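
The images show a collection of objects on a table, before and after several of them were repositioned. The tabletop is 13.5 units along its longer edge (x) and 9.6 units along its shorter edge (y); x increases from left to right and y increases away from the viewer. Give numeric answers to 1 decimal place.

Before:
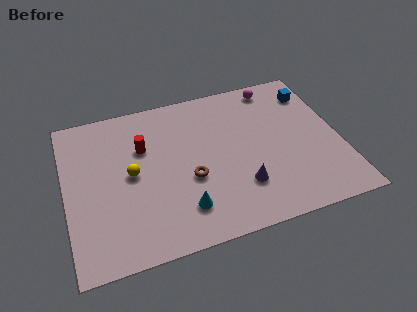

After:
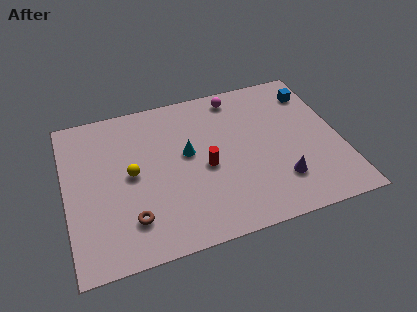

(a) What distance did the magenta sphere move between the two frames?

2.0

The magenta sphere was near (10.7, 8.5) before and (8.7, 8.4) after, so it travelled √(2.0² + 0.1²) ≈ 2.0 units.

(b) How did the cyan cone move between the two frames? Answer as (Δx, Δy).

(0.5, 3.3)

From the two frames, the cyan cone sits at roughly (5.5, 2.1) before and (6.0, 5.4) after.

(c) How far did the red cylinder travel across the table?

3.6

The red cylinder was near (3.9, 6.4) before and (6.8, 4.3) after, so it travelled √(2.9² + 2.1²) ≈ 3.6 units.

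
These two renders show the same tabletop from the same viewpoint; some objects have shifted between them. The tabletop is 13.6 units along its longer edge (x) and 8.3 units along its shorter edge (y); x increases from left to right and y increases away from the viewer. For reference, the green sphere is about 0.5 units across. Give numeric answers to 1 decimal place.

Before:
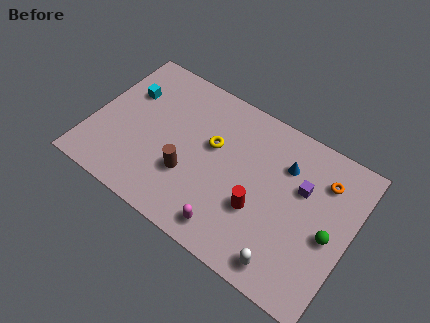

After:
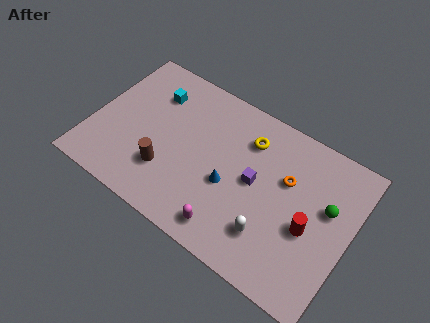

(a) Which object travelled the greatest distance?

the blue cone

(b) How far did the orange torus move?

2.1

The orange torus was near (11.9, 6.3) before and (10.1, 5.3) after, so it travelled √(1.8² + 1.0²) ≈ 2.1 units.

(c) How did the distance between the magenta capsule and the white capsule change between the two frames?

-0.8

The distance was about 3.0 in the first image and 2.2 in the second, so they moved 0.8 units closer together.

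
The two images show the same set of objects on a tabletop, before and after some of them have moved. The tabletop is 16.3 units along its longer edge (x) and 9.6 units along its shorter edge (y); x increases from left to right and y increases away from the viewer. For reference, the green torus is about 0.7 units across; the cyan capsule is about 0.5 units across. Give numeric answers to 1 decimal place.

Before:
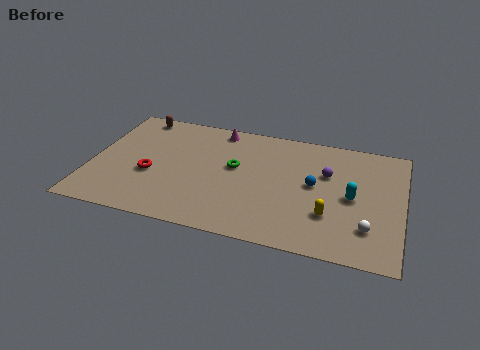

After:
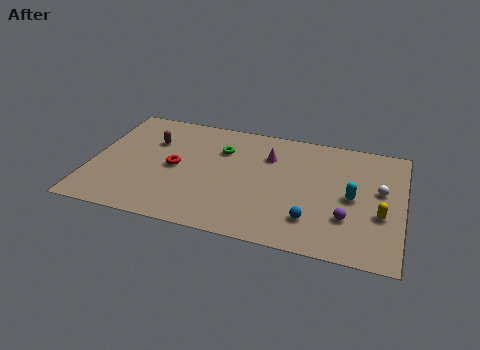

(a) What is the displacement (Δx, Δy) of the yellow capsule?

(2.6, 0.7)

The yellow capsule was at about (12.6, 2.9) and moved to about (15.2, 3.6).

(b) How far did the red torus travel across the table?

1.5

From (3.2, 3.8) to (4.4, 4.7), the red torus covered √(1.2² + 0.9²) ≈ 1.5 units.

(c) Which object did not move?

the cyan capsule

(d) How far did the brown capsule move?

2.2

The brown capsule moved from about (2.0, 8.6) to (3.0, 6.6), a distance of √(1.0² + 2.0²) ≈ 2.2.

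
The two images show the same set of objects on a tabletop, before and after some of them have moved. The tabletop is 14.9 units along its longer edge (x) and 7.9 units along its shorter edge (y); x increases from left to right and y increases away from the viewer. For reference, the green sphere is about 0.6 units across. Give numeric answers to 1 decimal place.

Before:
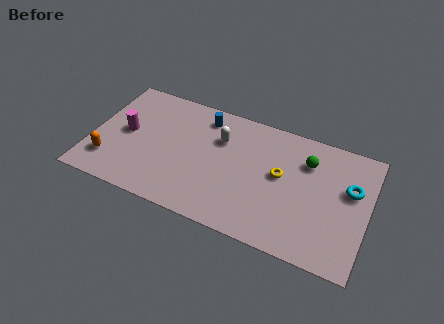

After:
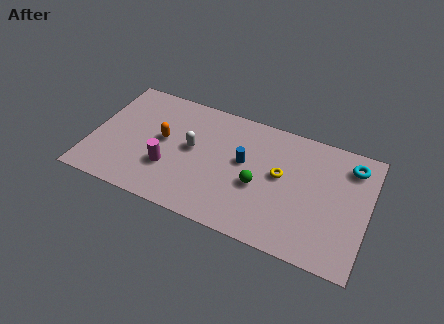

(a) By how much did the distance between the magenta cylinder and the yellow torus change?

-2.2

They were about 8.4 units apart before and 6.2 after — 2.2 units closer together.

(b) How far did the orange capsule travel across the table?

3.6

The orange capsule was near (1.1, 1.9) before and (3.8, 4.3) after, so it travelled √(2.7² + 2.4²) ≈ 3.6 units.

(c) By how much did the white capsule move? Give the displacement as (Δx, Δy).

(-1.4, -1.2)

The white capsule started near (6.8, 5.5) and ended near (5.4, 4.3).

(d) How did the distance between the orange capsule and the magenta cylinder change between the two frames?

-0.5

They were about 2.3 units apart before and 1.8 after — 0.5 units closer together.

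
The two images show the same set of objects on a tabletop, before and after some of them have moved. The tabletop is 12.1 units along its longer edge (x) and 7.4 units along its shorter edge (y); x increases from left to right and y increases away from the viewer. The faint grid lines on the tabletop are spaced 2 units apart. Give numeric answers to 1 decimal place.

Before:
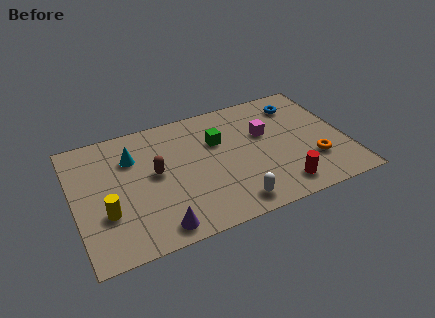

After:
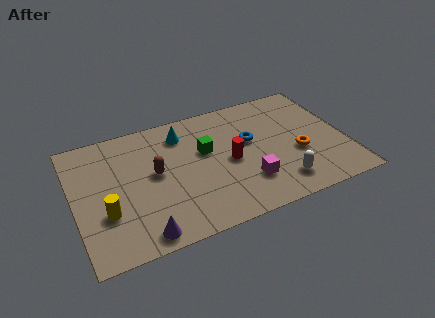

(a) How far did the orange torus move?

0.9

The orange torus was near (10.5, 2.2) before and (9.9, 2.9) after, so it travelled √(0.6² + 0.7²) ≈ 0.9 units.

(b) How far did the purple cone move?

0.7

The purple cone moved from about (3.4, 0.9) to (2.7, 0.8), a distance of √(0.7² + 0.1²) ≈ 0.7.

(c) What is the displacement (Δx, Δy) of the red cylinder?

(-2.0, 2.3)

The red cylinder started near (8.9, 1.2) and ended near (6.9, 3.5).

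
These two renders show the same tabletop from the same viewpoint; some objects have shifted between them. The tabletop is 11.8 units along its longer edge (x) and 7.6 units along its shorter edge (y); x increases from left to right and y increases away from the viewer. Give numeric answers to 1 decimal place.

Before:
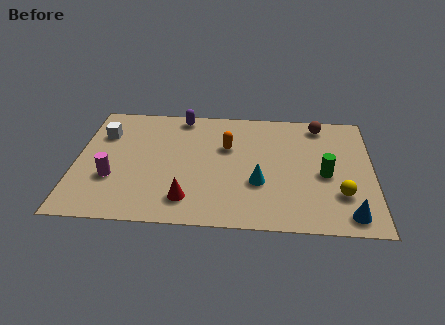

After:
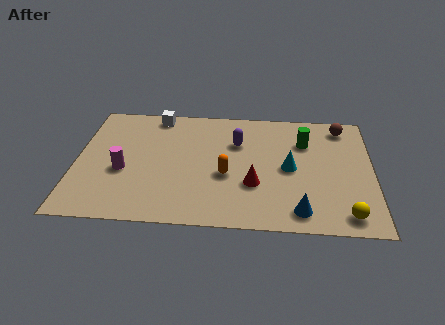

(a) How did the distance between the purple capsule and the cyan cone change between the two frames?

-2.6

Before: roughly 5.2 units apart; after: 2.6. That's 2.6 units closer together.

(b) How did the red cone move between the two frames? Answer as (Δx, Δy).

(2.6, 1.1)

The red cone was at about (4.5, 1.5) and moved to about (7.1, 2.6).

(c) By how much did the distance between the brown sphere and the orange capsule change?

+1.6

Before: roughly 4.1 units apart; after: 5.7. That's 1.6 units further apart.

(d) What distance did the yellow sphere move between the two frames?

1.2

The yellow sphere moved from about (10.5, 2.2) to (10.7, 1.0), a distance of √(0.2² + 1.2²) ≈ 1.2.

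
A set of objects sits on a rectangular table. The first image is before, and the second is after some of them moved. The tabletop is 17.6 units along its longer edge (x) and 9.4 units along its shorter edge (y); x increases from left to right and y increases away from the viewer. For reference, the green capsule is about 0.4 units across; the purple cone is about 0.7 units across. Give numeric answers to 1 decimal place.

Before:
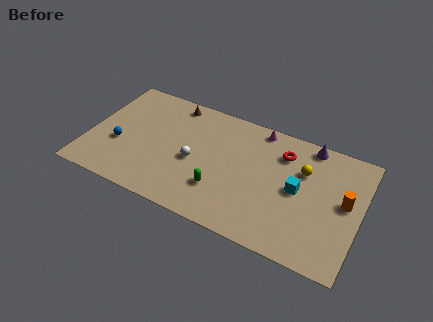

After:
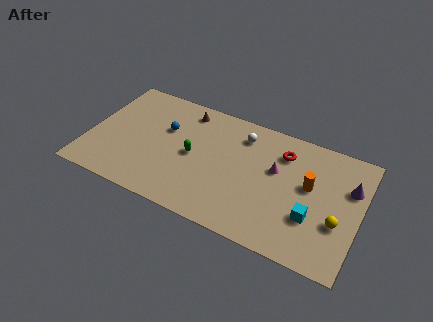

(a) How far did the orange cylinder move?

2.3

The orange cylinder was near (16.6, 5.1) before and (14.3, 5.4) after, so it travelled √(2.3² + 0.3²) ≈ 2.3 units.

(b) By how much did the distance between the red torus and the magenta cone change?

-0.6

They were about 2.1 units apart before and 1.5 after — 0.6 units closer together.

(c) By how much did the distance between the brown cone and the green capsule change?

-3.3

Before: roughly 6.8 units apart; after: 3.5. That's 3.3 units closer together.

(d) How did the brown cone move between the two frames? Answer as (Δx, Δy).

(0.9, -0.3)

The brown cone started near (5.0, 8.3) and ended near (5.9, 8.0).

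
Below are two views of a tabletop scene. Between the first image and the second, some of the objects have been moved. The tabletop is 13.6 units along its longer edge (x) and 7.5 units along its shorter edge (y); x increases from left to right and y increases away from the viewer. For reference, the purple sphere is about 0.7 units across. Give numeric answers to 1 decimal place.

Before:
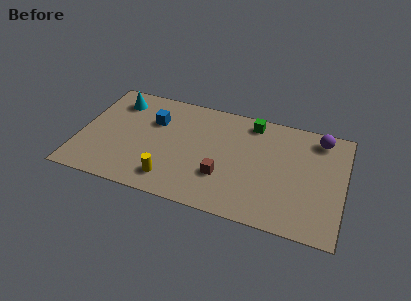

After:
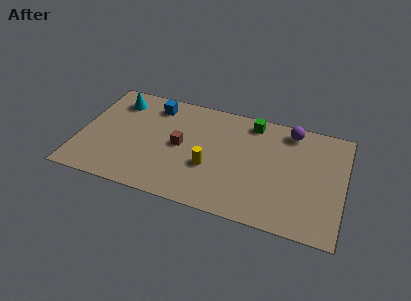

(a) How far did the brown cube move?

2.7

The brown cube was near (7.5, 2.4) before and (5.2, 3.8) after, so it travelled √(2.3² + 1.4²) ≈ 2.7 units.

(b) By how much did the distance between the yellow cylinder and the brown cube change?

-0.9

Before: roughly 2.8 units apart; after: 1.9. That's 0.9 units closer together.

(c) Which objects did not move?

the green cube and the cyan cone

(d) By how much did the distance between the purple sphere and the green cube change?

-1.5

The distance was about 3.5 in the first image and 2.0 in the second, so they moved 1.5 units closer together.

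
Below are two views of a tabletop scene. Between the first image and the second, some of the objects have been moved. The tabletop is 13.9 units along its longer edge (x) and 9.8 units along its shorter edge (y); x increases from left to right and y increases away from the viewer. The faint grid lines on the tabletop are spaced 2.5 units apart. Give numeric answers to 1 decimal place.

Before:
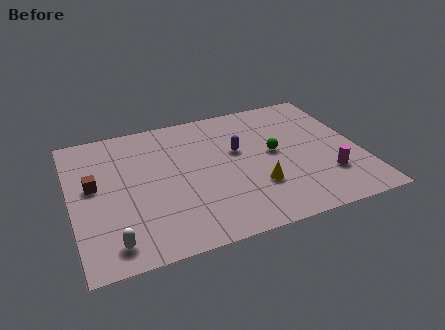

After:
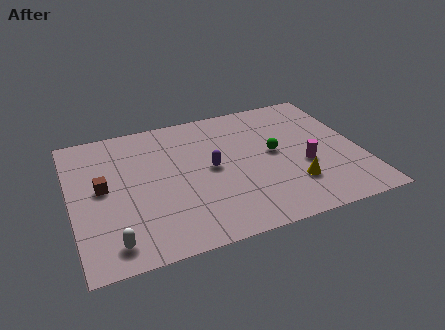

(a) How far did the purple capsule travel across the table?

1.7

From (8.1, 5.9) to (6.7, 5.0), the purple capsule covered √(1.4² + 0.9²) ≈ 1.7 units.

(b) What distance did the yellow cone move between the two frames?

1.7

The yellow cone moved from about (8.7, 3.0) to (10.4, 2.6), a distance of √(1.7² + 0.4²) ≈ 1.7.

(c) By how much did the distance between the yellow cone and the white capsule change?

+1.6

The distance was about 7.2 in the first image and 8.8 in the second, so they moved 1.6 units further apart.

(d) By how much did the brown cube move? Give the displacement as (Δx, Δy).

(0.4, -0.3)

The brown cube started near (1.1, 5.5) and ended near (1.5, 5.2).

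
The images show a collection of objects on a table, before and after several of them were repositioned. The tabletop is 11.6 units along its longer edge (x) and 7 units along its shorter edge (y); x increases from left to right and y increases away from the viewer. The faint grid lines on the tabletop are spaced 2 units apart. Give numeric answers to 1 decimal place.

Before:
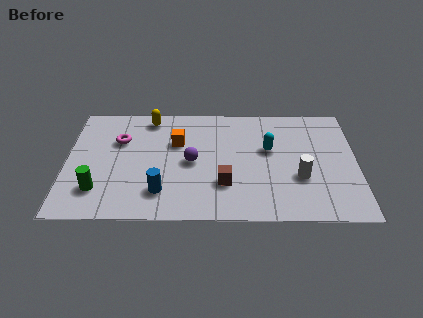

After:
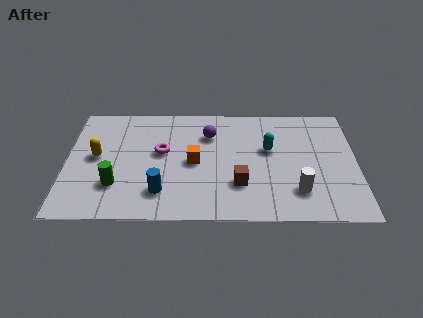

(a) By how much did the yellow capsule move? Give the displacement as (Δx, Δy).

(-2.1, -2.4)

The yellow capsule started near (3.3, 6.1) and ended near (1.2, 3.7).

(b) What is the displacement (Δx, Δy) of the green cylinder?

(0.7, 0.3)

From the two frames, the green cylinder sits at roughly (1.3, 1.7) before and (2.0, 2.0) after.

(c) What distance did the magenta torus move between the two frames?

1.8

From (2.1, 4.7) to (3.8, 4.0), the magenta torus covered √(1.7² + 0.7²) ≈ 1.8 units.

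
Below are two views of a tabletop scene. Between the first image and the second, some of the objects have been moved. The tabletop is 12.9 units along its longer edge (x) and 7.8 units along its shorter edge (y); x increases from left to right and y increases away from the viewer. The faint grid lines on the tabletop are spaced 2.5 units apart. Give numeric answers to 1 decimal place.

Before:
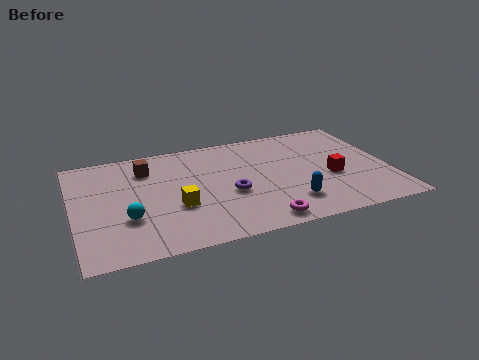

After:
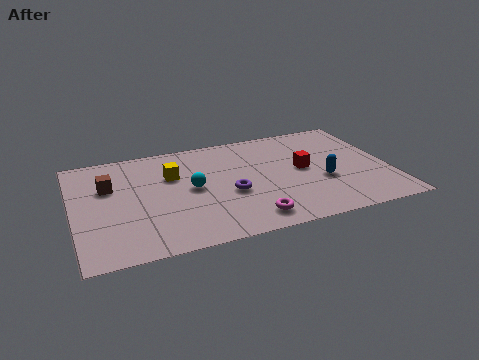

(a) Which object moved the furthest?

the cyan sphere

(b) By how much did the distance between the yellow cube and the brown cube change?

-0.7

Before: roughly 3.3 units apart; after: 2.6. That's 0.7 units closer together.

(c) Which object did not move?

the purple torus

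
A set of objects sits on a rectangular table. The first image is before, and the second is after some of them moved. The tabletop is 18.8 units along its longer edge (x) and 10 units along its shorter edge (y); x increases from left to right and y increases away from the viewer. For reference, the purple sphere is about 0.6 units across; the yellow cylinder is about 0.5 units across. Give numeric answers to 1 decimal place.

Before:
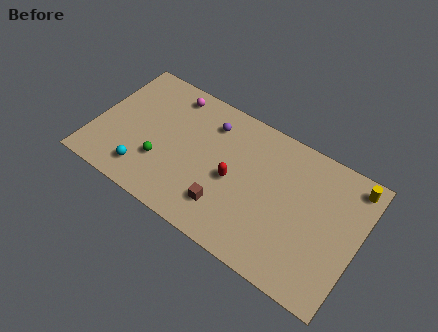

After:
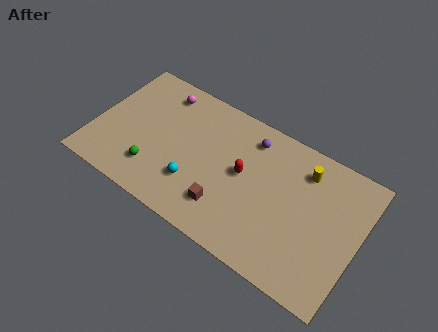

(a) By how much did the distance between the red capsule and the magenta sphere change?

+0.6

Before: roughly 6.6 units apart; after: 7.2. That's 0.6 units further apart.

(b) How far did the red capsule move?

1.0

From (10.0, 4.6) to (10.6, 5.4), the red capsule covered √(0.6² + 0.8²) ≈ 1.0 units.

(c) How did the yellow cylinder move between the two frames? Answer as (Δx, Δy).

(-3.3, -0.8)

The yellow cylinder was at about (17.9, 8.7) and moved to about (14.6, 7.9).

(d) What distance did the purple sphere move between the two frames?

2.9

The purple sphere was near (7.8, 7.8) before and (10.7, 8.2) after, so it travelled √(2.9² + 0.4²) ≈ 2.9 units.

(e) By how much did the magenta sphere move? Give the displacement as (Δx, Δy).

(-0.7, -0.2)

The magenta sphere was at about (4.8, 8.6) and moved to about (4.1, 8.4).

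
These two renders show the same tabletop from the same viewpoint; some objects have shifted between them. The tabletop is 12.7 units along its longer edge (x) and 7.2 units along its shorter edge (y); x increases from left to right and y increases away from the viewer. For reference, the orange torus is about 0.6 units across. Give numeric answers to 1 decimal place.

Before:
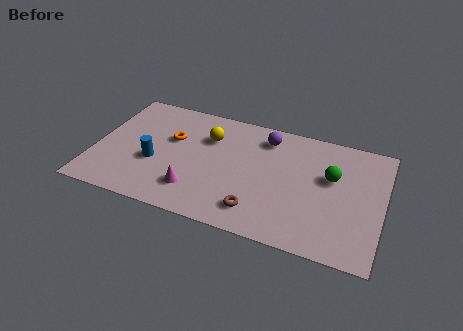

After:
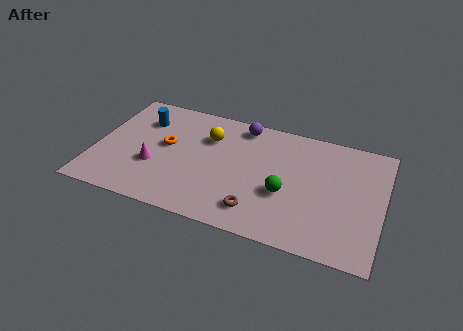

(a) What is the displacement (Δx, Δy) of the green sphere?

(-1.9, -1.6)

The green sphere started near (10.4, 4.4) and ended near (8.5, 2.8).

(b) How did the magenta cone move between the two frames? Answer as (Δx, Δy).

(-1.9, 0.9)

From the two frames, the magenta cone sits at roughly (4.6, 1.7) before and (2.7, 2.6) after.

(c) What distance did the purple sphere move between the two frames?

1.2

The purple sphere moved from about (7.4, 5.9) to (6.3, 6.3), a distance of √(1.1² + 0.4²) ≈ 1.2.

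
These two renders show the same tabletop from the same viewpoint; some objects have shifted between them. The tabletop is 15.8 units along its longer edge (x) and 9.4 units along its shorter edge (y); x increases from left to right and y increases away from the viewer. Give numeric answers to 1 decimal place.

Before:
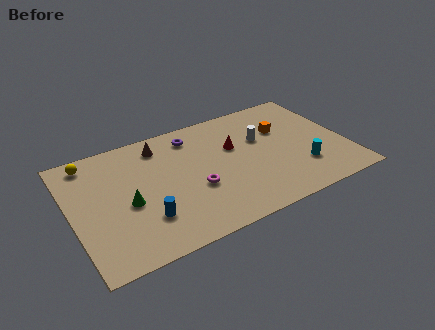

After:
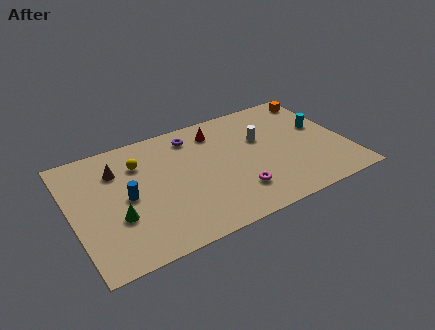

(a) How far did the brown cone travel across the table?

2.8

From (5.4, 7.8) to (2.8, 6.9), the brown cone covered √(2.6² + 0.9²) ≈ 2.8 units.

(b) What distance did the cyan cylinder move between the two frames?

3.3

From (13.0, 2.6) to (14.6, 5.5), the cyan cylinder covered √(1.6² + 2.9²) ≈ 3.3 units.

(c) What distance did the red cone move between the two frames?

1.9

From (9.5, 5.9) to (8.7, 7.6), the red cone covered √(0.8² + 1.7²) ≈ 1.9 units.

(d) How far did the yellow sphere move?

3.0

From (1.4, 8.2) to (4.1, 6.9), the yellow sphere covered √(2.7² + 1.3²) ≈ 3.0 units.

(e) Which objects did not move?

the white cylinder and the purple torus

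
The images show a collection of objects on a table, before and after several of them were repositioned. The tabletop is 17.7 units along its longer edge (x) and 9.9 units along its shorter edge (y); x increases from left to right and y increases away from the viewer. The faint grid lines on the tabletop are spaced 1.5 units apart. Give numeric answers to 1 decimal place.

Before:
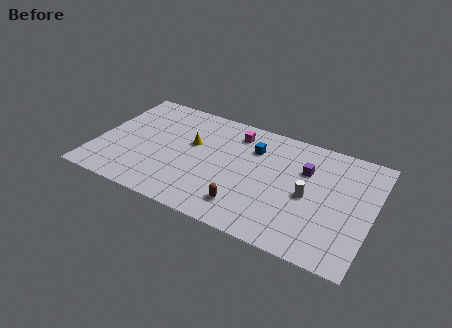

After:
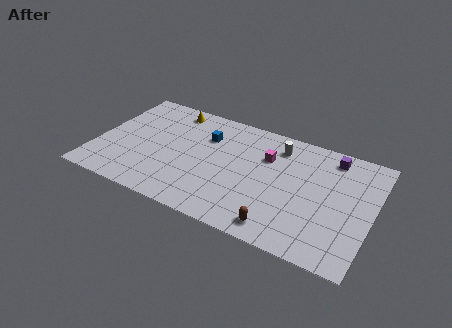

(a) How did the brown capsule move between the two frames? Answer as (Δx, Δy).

(2.3, -0.7)

The brown capsule started near (10.0, 2.0) and ended near (12.3, 1.3).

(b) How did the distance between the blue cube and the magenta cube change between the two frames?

+2.4

They were about 1.6 units apart before and 4.0 after — 2.4 units further apart.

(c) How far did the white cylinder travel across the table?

4.1

The white cylinder moved from about (13.7, 4.6) to (11.4, 8.0), a distance of √(2.3² + 3.4²) ≈ 4.1.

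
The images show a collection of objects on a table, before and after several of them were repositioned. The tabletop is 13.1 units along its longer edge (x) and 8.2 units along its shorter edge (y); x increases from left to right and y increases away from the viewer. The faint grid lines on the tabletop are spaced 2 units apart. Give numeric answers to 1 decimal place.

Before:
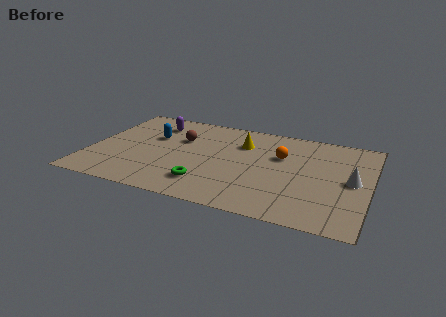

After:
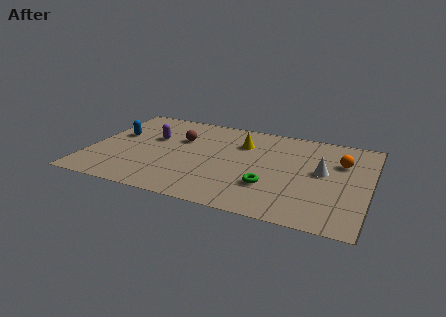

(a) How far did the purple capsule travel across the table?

1.4

The purple capsule moved from about (2.7, 6.5) to (2.8, 5.1), a distance of √(0.1² + 1.4²) ≈ 1.4.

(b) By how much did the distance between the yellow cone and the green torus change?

-0.5

They were about 4.3 units apart before and 3.8 after — 0.5 units closer together.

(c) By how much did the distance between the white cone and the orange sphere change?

-2.2

Before: roughly 3.6 units apart; after: 1.4. That's 2.2 units closer together.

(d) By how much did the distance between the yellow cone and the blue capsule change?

+1.7

Before: roughly 4.3 units apart; after: 6.0. That's 1.7 units further apart.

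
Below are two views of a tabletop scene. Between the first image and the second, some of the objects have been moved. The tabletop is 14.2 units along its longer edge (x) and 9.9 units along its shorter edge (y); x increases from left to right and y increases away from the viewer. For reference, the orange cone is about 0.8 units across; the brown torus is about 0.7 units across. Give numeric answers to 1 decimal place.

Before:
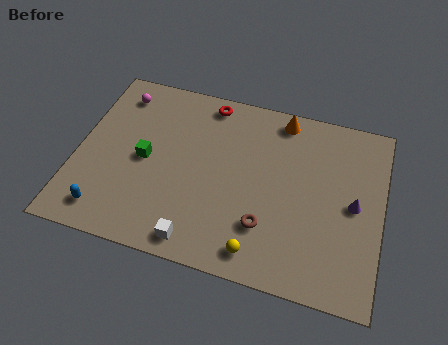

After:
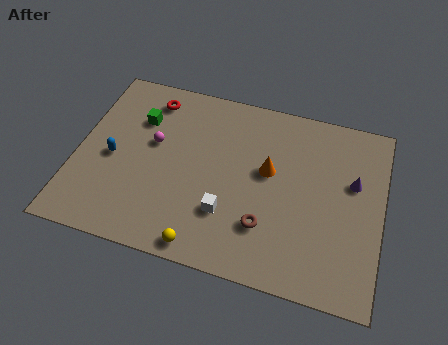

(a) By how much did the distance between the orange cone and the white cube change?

-5.1

Before: roughly 8.4 units apart; after: 3.3. That's 5.1 units closer together.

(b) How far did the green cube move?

2.3

The green cube moved from about (3.2, 4.8) to (2.7, 7.0), a distance of √(0.5² + 2.2²) ≈ 2.3.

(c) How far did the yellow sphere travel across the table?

2.5

From (8.8, 1.3) to (6.3, 0.9), the yellow sphere covered √(2.5² + 0.4²) ≈ 2.5 units.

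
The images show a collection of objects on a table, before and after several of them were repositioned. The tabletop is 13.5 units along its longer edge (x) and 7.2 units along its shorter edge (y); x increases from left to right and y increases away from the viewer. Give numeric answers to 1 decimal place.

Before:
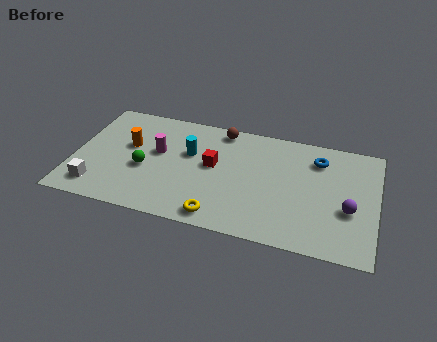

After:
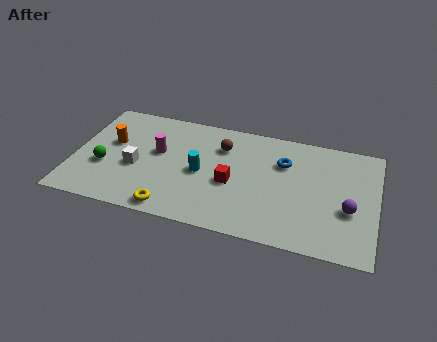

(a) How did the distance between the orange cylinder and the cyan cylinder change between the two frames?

+1.5

They were about 2.7 units apart before and 4.2 after — 1.5 units further apart.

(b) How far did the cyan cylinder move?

1.3

The cyan cylinder moved from about (5.1, 4.5) to (5.7, 3.4), a distance of √(0.6² + 1.1²) ≈ 1.3.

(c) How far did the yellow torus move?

2.1

From (6.7, 0.9) to (4.6, 0.8), the yellow torus covered √(2.1² + 0.1²) ≈ 2.1 units.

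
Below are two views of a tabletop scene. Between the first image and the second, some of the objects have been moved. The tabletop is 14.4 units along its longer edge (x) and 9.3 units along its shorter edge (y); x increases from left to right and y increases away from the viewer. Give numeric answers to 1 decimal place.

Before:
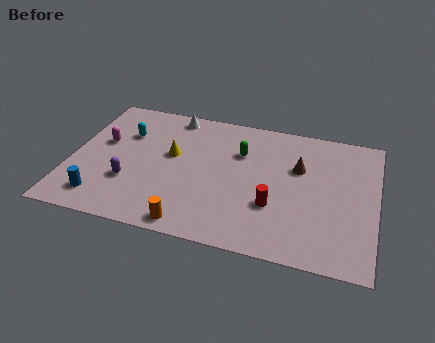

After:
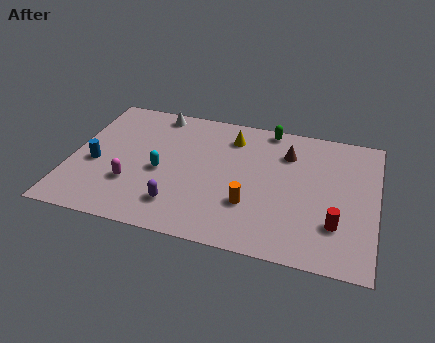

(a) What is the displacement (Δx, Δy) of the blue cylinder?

(-0.5, 2.3)

The blue cylinder started near (1.7, 1.6) and ended near (1.2, 3.9).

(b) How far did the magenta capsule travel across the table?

3.1

From (1.4, 5.5) to (3.0, 2.9), the magenta capsule covered √(1.6² + 2.6²) ≈ 3.1 units.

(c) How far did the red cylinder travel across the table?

2.9

From (9.7, 3.1) to (12.6, 2.6), the red cylinder covered √(2.9² + 0.5²) ≈ 2.9 units.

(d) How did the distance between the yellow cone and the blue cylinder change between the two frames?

+2.3

They were about 4.8 units apart before and 7.1 after — 2.3 units further apart.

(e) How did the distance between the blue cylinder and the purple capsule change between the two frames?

+2.7

The distance was about 1.8 in the first image and 4.5 in the second, so they moved 2.7 units further apart.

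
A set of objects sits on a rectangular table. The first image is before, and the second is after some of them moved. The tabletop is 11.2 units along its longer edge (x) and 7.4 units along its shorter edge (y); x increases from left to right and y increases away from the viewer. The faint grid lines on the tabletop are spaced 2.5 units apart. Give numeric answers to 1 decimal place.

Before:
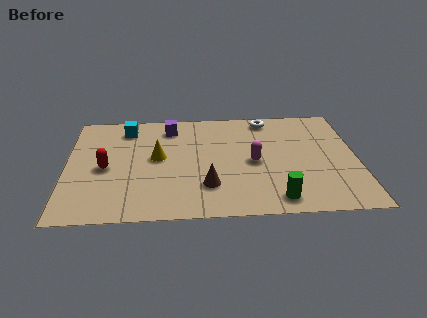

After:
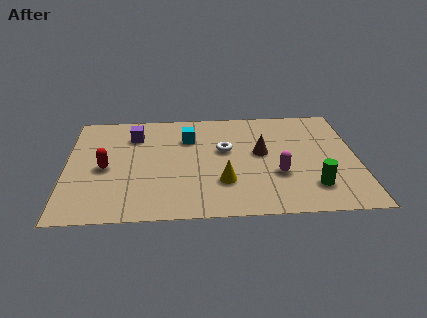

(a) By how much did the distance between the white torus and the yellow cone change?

-2.8

The distance was about 5.0 in the first image and 2.2 in the second, so they moved 2.8 units closer together.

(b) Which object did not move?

the red capsule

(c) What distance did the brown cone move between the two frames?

3.0

The brown cone was near (5.4, 2.0) before and (7.5, 4.1) after, so it travelled √(2.1² + 2.1²) ≈ 3.0 units.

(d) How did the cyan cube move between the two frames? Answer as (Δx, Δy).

(2.4, -0.8)

From the two frames, the cyan cube sits at roughly (2.3, 6.1) before and (4.7, 5.3) after.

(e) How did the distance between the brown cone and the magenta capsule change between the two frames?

-0.7

They were about 2.3 units apart before and 1.6 after — 0.7 units closer together.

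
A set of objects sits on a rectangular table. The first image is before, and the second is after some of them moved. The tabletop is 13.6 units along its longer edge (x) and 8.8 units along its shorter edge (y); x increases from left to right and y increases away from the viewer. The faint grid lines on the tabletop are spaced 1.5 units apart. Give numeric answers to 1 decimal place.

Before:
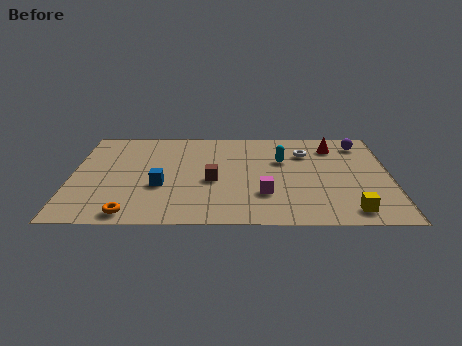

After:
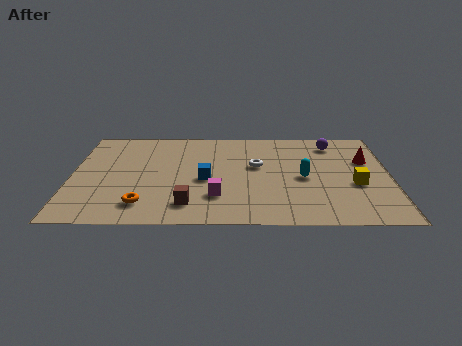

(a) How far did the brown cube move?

2.3

The brown cube was near (6.0, 3.8) before and (5.0, 1.7) after, so it travelled √(1.0² + 2.1²) ≈ 2.3 units.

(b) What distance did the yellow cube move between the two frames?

2.3

The yellow cube was near (11.8, 1.2) before and (12.1, 3.5) after, so it travelled √(0.3² + 2.3²) ≈ 2.3 units.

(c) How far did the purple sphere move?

1.2

The purple sphere was near (12.4, 7.3) before and (11.2, 7.3) after, so it travelled √(1.2² + 0.0²) ≈ 1.2 units.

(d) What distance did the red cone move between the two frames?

1.9

The red cone moved from about (11.2, 7.0) to (12.6, 5.7), a distance of √(1.4² + 1.3²) ≈ 1.9.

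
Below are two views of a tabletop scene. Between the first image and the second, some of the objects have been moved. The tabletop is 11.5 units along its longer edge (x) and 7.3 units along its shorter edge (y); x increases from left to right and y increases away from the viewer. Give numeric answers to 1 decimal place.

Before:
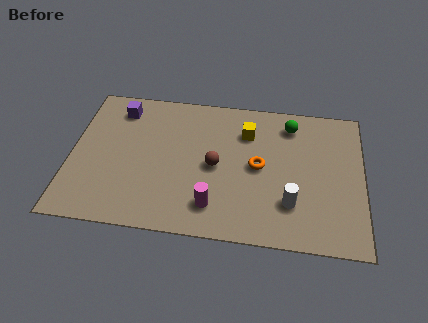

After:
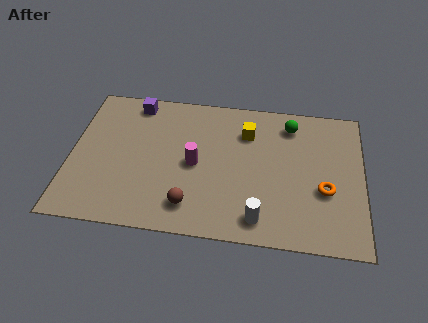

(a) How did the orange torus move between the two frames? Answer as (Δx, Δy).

(2.6, -0.9)

The orange torus started near (7.4, 3.7) and ended near (10.0, 2.8).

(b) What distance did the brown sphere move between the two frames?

2.3

The brown sphere moved from about (5.7, 3.5) to (4.8, 1.4), a distance of √(0.9² + 2.1²) ≈ 2.3.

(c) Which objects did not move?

the green sphere and the yellow cube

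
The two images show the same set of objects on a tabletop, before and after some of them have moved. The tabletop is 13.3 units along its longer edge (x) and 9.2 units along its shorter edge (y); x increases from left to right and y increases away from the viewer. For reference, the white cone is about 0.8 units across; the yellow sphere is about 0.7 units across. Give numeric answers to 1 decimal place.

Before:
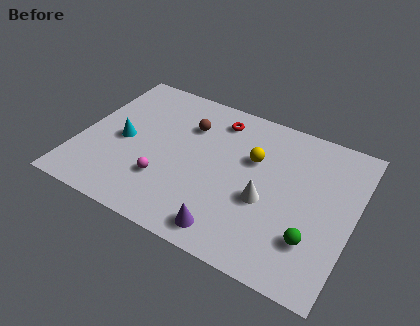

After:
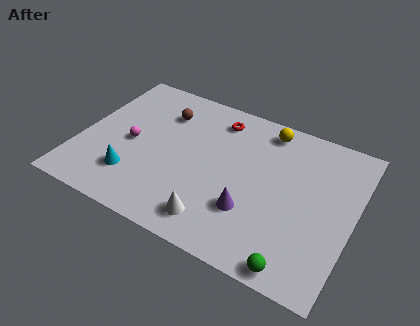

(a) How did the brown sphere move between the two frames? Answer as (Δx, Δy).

(-1.3, 0.3)

The brown sphere was at about (5.0, 6.6) and moved to about (3.7, 6.9).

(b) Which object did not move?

the red torus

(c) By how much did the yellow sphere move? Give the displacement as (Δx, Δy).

(0.4, 2.1)

The yellow sphere started near (8.3, 5.9) and ended near (8.7, 8.0).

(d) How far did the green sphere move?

1.8

The green sphere was near (11.6, 2.5) before and (11.1, 0.8) after, so it travelled √(0.5² + 1.7²) ≈ 1.8 units.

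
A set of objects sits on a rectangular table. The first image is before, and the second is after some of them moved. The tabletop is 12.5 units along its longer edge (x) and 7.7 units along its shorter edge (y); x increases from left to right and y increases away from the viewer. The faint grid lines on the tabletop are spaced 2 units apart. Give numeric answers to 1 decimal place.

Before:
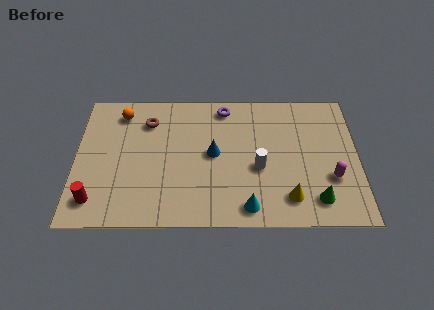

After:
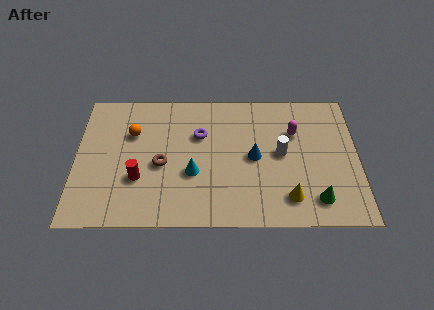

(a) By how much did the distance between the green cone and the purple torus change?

-0.3

The distance was about 6.6 in the first image and 6.3 in the second, so they moved 0.3 units closer together.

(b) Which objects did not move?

the green cone and the yellow cone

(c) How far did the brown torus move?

2.6

From (3.2, 5.9) to (3.8, 3.4), the brown torus covered √(0.6² + 2.5²) ≈ 2.6 units.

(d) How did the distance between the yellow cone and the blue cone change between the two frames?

-1.4

They were about 4.1 units apart before and 2.7 after — 1.4 units closer together.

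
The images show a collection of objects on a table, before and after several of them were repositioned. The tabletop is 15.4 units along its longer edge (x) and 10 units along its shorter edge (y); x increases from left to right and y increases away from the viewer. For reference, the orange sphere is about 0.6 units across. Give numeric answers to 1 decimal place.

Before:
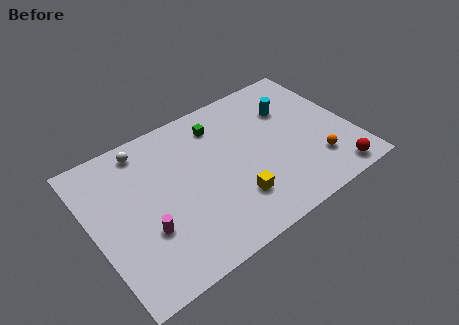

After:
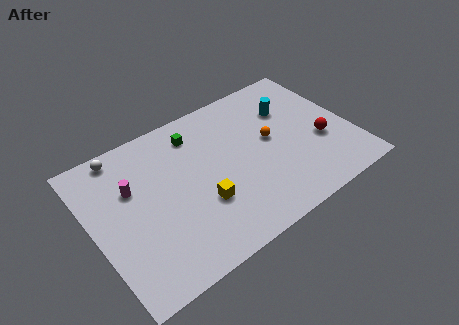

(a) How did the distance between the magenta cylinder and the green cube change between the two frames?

-2.5

The distance was about 6.9 in the first image and 4.4 in the second, so they moved 2.5 units closer together.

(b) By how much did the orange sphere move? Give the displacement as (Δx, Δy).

(-2.2, 2.9)

From the two frames, the orange sphere sits at roughly (12.9, 2.5) before and (10.7, 5.4) after.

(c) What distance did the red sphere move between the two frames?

2.7

From (13.7, 1.1) to (13.5, 3.8), the red sphere covered √(0.2² + 2.7²) ≈ 2.7 units.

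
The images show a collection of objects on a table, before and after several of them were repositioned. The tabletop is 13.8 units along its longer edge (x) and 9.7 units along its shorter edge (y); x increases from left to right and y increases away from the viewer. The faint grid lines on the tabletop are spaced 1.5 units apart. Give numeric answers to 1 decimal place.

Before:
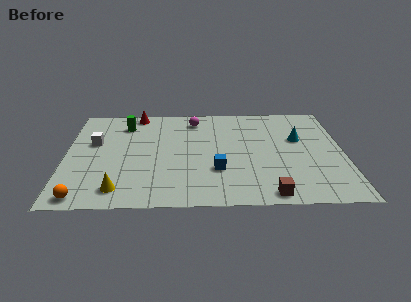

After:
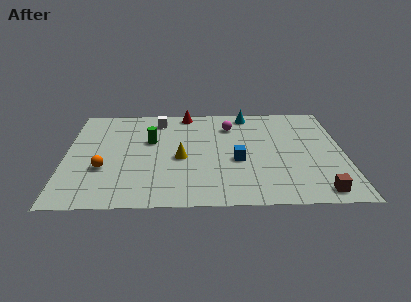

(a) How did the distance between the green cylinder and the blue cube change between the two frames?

-1.8

Before: roughly 6.5 units apart; after: 4.7. That's 1.8 units closer together.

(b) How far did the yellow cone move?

4.1

The yellow cone moved from about (2.7, 1.5) to (5.7, 4.3), a distance of √(3.0² + 2.8²) ≈ 4.1.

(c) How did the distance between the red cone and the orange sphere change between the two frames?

-1.5

The distance was about 8.3 in the first image and 6.8 in the second, so they moved 1.5 units closer together.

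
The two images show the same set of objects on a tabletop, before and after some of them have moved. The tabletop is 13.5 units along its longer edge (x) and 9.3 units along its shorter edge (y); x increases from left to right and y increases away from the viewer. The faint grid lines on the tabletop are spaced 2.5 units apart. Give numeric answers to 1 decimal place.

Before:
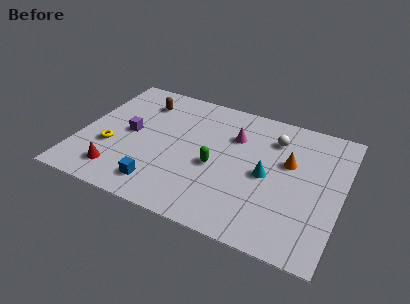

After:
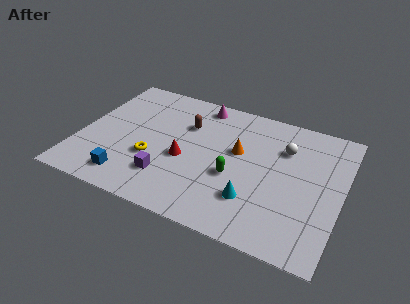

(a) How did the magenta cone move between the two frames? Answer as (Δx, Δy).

(-2.0, 1.7)

The magenta cone started near (7.8, 6.5) and ended near (5.8, 8.2).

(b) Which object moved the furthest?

the red cone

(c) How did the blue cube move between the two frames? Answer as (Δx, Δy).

(-1.6, -0.1)

The blue cube started near (4.5, 1.6) and ended near (2.9, 1.5).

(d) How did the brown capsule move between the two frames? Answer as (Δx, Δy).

(2.5, -0.9)

The brown capsule was at about (2.8, 7.3) and moved to about (5.3, 6.4).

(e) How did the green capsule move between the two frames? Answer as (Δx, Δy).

(1.0, -0.3)

The green capsule was at about (7.1, 4.0) and moved to about (8.1, 3.7).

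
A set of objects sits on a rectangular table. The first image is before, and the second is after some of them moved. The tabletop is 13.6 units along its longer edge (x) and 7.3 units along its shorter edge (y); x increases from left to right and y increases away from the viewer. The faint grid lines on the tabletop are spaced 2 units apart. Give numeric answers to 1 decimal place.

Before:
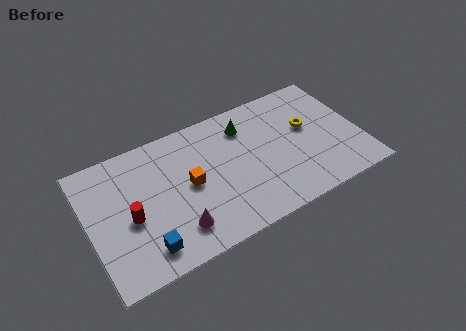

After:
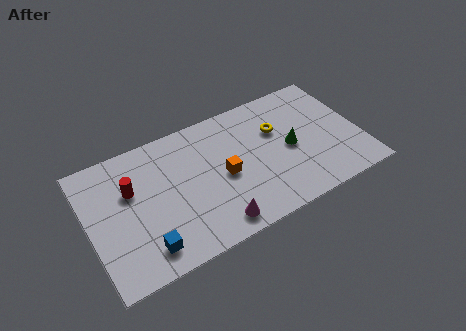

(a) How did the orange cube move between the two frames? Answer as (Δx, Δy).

(1.7, -0.3)

The orange cube was at about (5.0, 3.7) and moved to about (6.7, 3.4).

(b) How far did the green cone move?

3.0

The green cone was near (8.1, 5.7) before and (10.1, 3.5) after, so it travelled √(2.0² + 2.2²) ≈ 3.0 units.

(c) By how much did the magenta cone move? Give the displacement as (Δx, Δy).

(1.8, -0.6)

From the two frames, the magenta cone sits at roughly (4.1, 1.6) before and (5.9, 1.0) after.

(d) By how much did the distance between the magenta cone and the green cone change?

-0.8

They were about 5.7 units apart before and 4.9 after — 0.8 units closer together.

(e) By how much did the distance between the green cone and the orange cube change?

-0.3

Before: roughly 3.7 units apart; after: 3.4. That's 0.3 units closer together.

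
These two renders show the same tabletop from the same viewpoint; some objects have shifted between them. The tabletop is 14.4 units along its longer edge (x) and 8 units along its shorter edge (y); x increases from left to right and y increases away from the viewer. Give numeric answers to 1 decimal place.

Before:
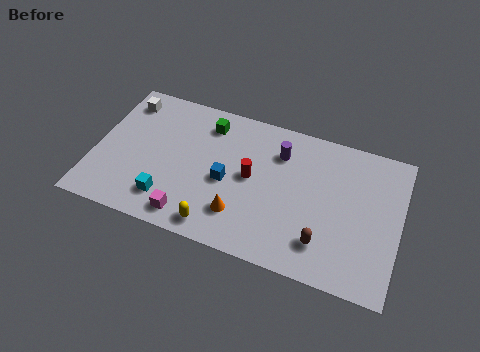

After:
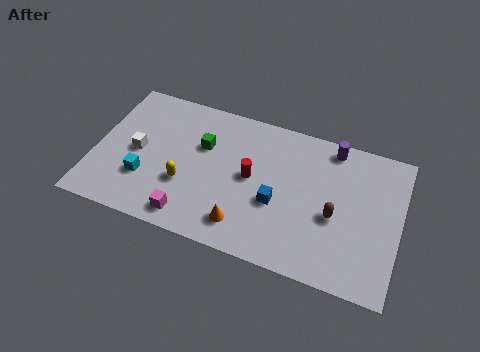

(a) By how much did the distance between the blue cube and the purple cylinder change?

+1.2

The distance was about 3.3 in the first image and 4.5 in the second, so they moved 1.2 units further apart.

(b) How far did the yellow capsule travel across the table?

2.5

From (6.1, 1.0) to (4.4, 2.8), the yellow capsule covered √(1.7² + 1.8²) ≈ 2.5 units.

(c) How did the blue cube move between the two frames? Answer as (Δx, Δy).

(2.4, -0.4)

From the two frames, the blue cube sits at roughly (6.3, 3.6) before and (8.7, 3.2) after.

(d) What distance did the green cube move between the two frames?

1.3

The green cube moved from about (5.1, 6.5) to (5.0, 5.2), a distance of √(0.1² + 1.3²) ≈ 1.3.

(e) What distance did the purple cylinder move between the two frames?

2.6

From (8.6, 6.0) to (11.0, 7.1), the purple cylinder covered √(2.4² + 1.1²) ≈ 2.6 units.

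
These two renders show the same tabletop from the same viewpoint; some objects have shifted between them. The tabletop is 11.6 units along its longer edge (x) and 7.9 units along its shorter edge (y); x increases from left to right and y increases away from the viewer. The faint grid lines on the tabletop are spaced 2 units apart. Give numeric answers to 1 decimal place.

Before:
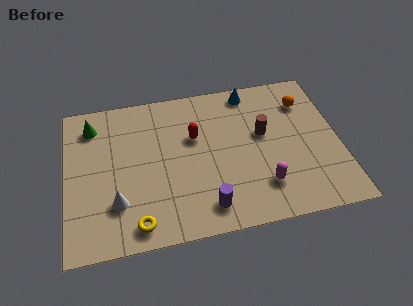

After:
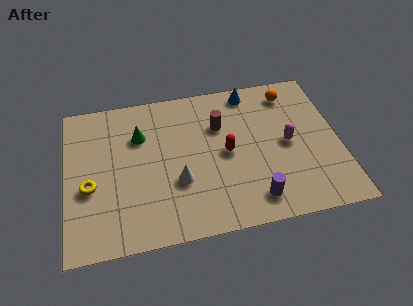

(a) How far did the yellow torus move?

2.9

From (2.9, 1.0) to (1.0, 3.2), the yellow torus covered √(1.9² + 2.2²) ≈ 2.9 units.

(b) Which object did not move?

the blue cone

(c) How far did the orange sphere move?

0.8

The orange sphere was near (10.3, 6.0) before and (9.7, 6.6) after, so it travelled √(0.6² + 0.6²) ≈ 0.8 units.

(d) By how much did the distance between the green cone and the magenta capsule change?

-1.9

They were about 8.3 units apart before and 6.4 after — 1.9 units closer together.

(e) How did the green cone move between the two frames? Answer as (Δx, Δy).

(2.0, -0.9)

The green cone was at about (1.2, 6.4) and moved to about (3.2, 5.5).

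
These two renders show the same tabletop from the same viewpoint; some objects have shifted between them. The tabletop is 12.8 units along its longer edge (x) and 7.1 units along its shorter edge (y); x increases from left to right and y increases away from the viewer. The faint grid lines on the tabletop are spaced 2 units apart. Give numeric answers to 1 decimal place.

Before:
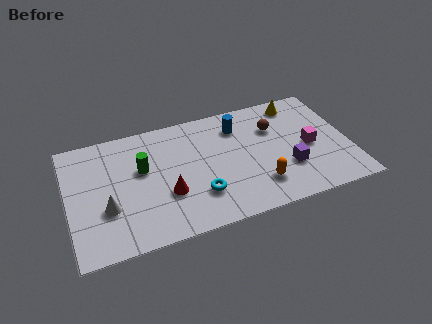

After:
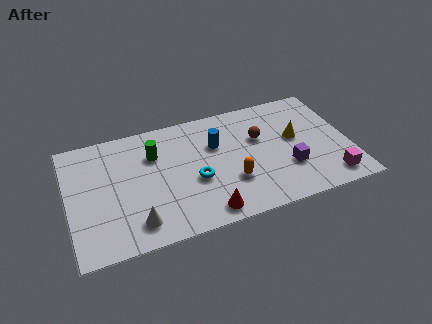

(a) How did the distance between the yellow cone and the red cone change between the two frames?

-1.9

The distance was about 7.3 in the first image and 5.4 in the second, so they moved 1.9 units closer together.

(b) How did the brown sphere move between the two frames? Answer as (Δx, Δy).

(-0.7, -0.4)

The brown sphere was at about (9.5, 4.9) and moved to about (8.8, 4.5).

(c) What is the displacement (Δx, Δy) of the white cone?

(1.2, -1.2)

The white cone was at about (1.7, 2.5) and moved to about (2.9, 1.3).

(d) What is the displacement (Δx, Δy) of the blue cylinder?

(-1.1, -0.8)

The blue cylinder was at about (7.9, 5.5) and moved to about (6.8, 4.7).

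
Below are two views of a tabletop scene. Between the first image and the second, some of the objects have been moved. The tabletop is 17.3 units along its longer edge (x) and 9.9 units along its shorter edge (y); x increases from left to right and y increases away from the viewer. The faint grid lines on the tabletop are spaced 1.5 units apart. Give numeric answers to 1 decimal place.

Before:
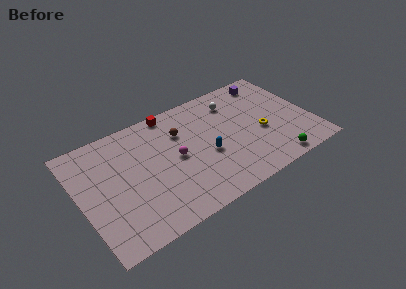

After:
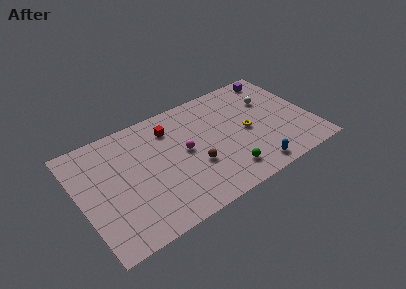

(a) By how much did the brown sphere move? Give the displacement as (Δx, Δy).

(0.5, -3.4)

From the two frames, the brown sphere sits at roughly (7.8, 7.0) before and (8.3, 3.6) after.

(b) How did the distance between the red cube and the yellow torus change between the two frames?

-1.7

The distance was about 7.9 in the first image and 6.2 in the second, so they moved 1.7 units closer together.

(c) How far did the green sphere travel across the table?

3.6

From (13.9, 1.0) to (10.4, 1.9), the green sphere covered √(3.5² + 0.9²) ≈ 3.6 units.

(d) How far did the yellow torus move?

1.2

From (13.5, 4.1) to (12.5, 4.7), the yellow torus covered √(1.0² + 0.6²) ≈ 1.2 units.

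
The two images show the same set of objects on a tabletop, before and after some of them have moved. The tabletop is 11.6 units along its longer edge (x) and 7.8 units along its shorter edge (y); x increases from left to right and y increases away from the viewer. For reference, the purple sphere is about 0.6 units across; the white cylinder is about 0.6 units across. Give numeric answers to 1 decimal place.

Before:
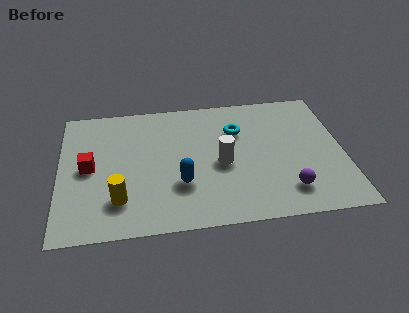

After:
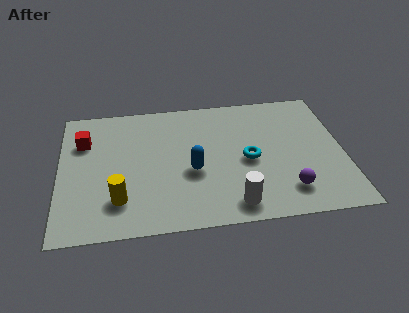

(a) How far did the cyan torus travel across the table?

1.8

From (7.3, 5.4) to (7.7, 3.6), the cyan torus covered √(0.4² + 1.8²) ≈ 1.8 units.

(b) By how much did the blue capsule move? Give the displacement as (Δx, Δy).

(0.5, 0.7)

The blue capsule started near (4.9, 2.5) and ended near (5.4, 3.2).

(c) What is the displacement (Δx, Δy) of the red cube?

(-0.2, 1.6)

The red cube was at about (1.2, 3.9) and moved to about (1.0, 5.5).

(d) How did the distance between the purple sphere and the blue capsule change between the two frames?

-0.3

Before: roughly 4.4 units apart; after: 4.1. That's 0.3 units closer together.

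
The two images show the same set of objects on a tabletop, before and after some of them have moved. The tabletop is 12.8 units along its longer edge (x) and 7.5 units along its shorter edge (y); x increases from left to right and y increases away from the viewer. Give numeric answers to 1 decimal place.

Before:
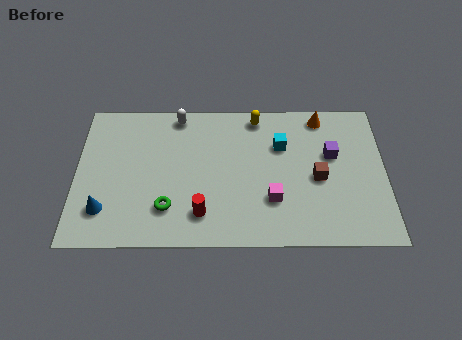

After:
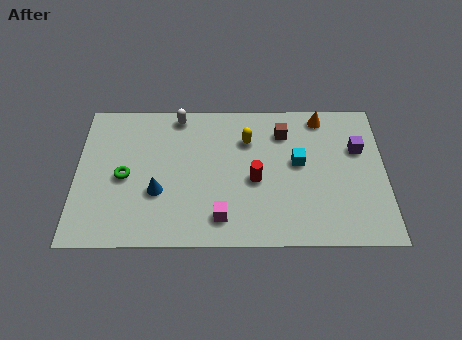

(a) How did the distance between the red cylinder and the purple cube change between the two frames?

-1.6

The distance was about 6.2 in the first image and 4.6 in the second, so they moved 1.6 units closer together.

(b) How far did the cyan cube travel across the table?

1.1

The cyan cube was near (8.5, 5.1) before and (9.2, 4.2) after, so it travelled √(0.7² + 0.9²) ≈ 1.1 units.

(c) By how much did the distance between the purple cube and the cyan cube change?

+0.4

Before: roughly 2.2 units apart; after: 2.6. That's 0.4 units further apart.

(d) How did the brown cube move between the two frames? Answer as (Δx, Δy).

(-1.4, 2.4)

The brown cube was at about (10.0, 3.4) and moved to about (8.6, 5.8).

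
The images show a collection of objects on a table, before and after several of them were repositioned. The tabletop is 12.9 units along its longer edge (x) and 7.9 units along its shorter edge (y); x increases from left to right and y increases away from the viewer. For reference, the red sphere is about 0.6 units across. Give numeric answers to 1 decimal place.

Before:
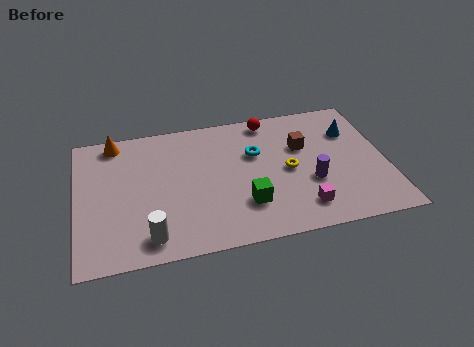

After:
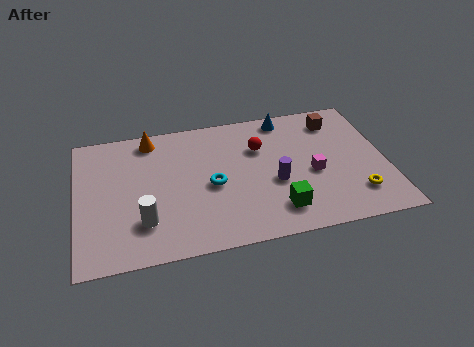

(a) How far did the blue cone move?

3.0

The blue cone was near (11.6, 5.6) before and (8.9, 7.0) after, so it travelled √(2.7² + 1.4²) ≈ 3.0 units.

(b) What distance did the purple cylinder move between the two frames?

1.5

From (9.7, 2.9) to (8.2, 3.2), the purple cylinder covered √(1.5² + 0.3²) ≈ 1.5 units.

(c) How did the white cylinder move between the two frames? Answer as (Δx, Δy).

(-0.2, 0.9)

The white cylinder was at about (2.9, 1.2) and moved to about (2.7, 2.1).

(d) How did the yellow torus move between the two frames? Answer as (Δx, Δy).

(2.7, -2.0)

The yellow torus started near (8.8, 3.8) and ended near (11.5, 1.8).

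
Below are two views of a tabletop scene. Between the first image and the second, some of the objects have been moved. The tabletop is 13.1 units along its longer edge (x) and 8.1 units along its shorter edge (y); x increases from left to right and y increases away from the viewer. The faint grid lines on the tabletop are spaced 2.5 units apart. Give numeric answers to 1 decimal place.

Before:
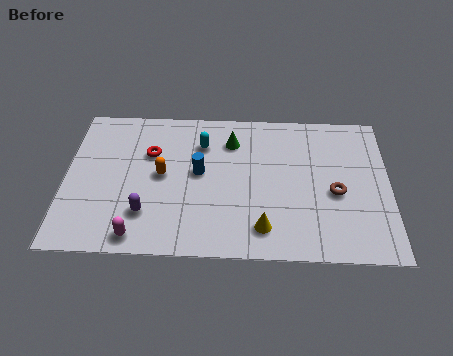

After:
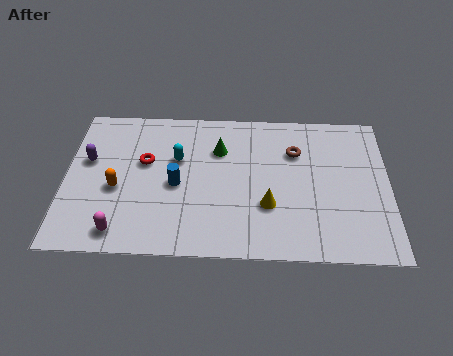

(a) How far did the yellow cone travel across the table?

1.2

The yellow cone moved from about (8.0, 1.5) to (8.2, 2.7), a distance of √(0.2² + 1.2²) ≈ 1.2.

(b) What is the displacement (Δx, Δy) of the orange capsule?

(-1.8, -0.8)

The orange capsule was at about (3.9, 4.2) and moved to about (2.1, 3.4).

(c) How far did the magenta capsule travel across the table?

0.7

The magenta capsule moved from about (3.0, 0.9) to (2.3, 1.1), a distance of √(0.7² + 0.2²) ≈ 0.7.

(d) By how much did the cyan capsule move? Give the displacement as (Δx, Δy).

(-1.0, -0.9)

The cyan capsule was at about (5.5, 6.0) and moved to about (4.5, 5.1).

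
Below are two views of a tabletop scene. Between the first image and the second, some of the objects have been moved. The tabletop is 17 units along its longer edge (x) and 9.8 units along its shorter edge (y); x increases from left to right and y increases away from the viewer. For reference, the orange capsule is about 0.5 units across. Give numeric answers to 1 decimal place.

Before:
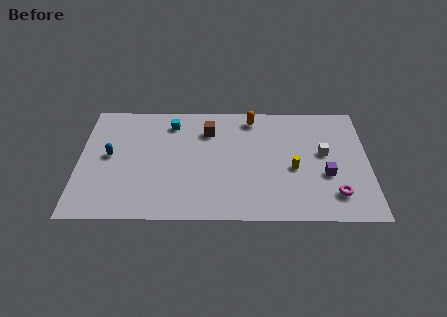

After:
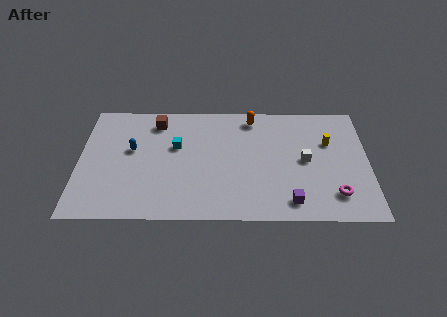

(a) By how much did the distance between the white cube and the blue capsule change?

-2.4

The distance was about 12.6 in the first image and 10.2 in the second, so they moved 2.4 units closer together.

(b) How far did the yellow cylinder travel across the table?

3.0

The yellow cylinder was near (12.6, 4.2) before and (14.7, 6.4) after, so it travelled √(2.1² + 2.2²) ≈ 3.0 units.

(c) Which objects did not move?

the orange capsule and the magenta torus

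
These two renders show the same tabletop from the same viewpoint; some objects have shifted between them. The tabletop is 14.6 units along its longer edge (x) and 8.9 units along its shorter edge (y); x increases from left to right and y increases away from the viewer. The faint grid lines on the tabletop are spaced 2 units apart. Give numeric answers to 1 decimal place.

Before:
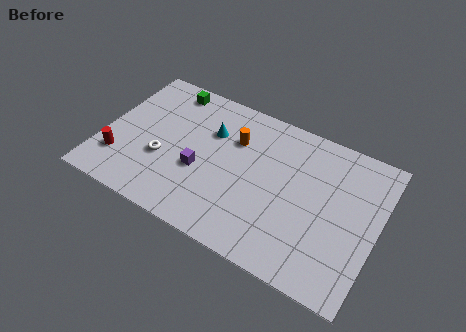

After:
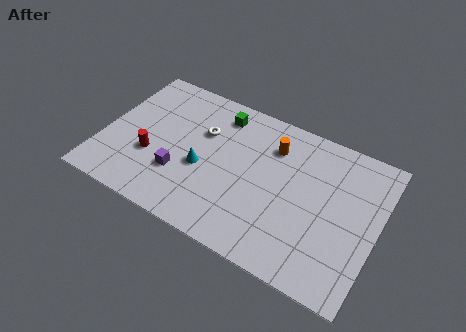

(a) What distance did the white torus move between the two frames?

3.2

The white torus moved from about (3.3, 3.3) to (5.1, 5.9), a distance of √(1.8² + 2.6²) ≈ 3.2.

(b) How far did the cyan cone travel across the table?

2.4

The cyan cone was near (5.5, 6.1) before and (5.4, 3.7) after, so it travelled √(0.1² + 2.4²) ≈ 2.4 units.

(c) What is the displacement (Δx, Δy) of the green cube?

(2.9, -0.4)

The green cube was at about (2.9, 7.8) and moved to about (5.8, 7.4).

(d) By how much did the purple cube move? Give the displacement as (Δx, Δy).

(-1.0, -0.7)

From the two frames, the purple cube sits at roughly (5.3, 3.5) before and (4.3, 2.8) after.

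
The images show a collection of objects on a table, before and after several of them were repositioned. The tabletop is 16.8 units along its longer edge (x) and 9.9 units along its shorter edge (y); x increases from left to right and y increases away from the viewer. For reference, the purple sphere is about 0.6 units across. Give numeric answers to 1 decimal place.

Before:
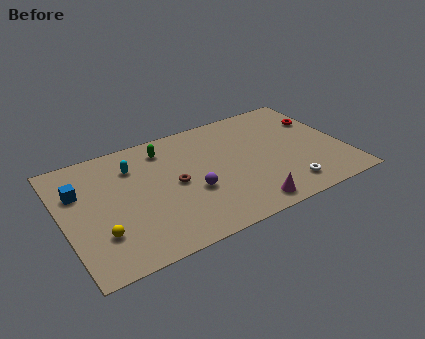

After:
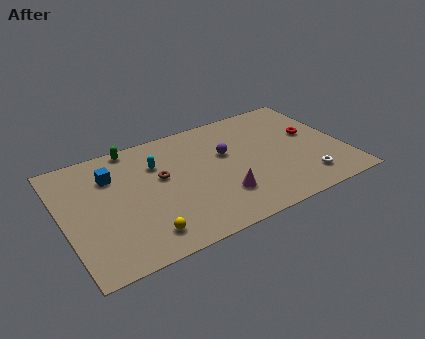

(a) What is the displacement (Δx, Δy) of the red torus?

(-0.7, -1.1)

The red torus started near (15.8, 6.8) and ended near (15.1, 5.7).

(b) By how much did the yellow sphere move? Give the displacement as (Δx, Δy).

(2.4, -1.1)

The yellow sphere was at about (1.9, 2.8) and moved to about (4.3, 1.7).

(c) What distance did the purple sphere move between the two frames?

3.3

From (7.5, 3.8) to (9.9, 6.1), the purple sphere covered √(2.4² + 2.3²) ≈ 3.3 units.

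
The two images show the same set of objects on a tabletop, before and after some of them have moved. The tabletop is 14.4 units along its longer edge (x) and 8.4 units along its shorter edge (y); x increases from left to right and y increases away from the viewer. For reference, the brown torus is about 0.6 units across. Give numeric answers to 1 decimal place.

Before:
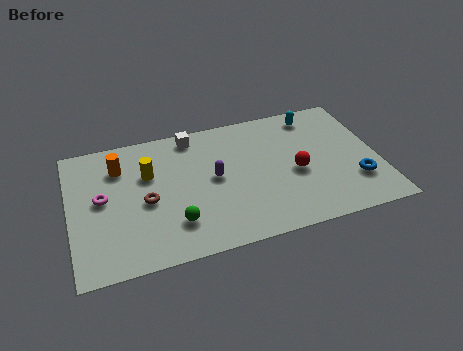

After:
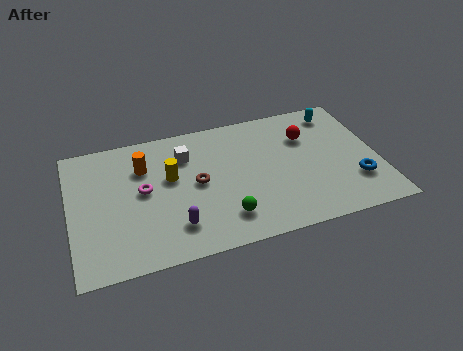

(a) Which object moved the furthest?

the purple capsule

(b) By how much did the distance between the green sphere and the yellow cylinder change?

+0.4

They were about 3.5 units apart before and 3.9 after — 0.4 units further apart.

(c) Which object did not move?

the blue torus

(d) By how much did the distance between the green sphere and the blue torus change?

-2.3

They were about 8.5 units apart before and 6.2 after — 2.3 units closer together.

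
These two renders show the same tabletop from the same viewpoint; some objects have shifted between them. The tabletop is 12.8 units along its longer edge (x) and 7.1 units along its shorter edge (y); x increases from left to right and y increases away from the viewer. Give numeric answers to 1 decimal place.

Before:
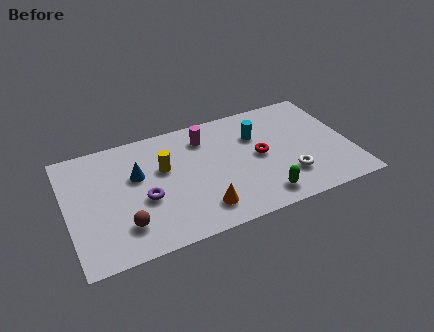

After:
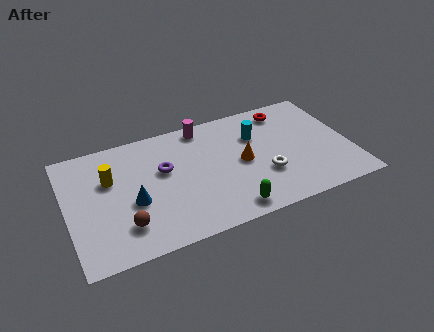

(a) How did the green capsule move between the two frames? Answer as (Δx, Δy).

(-1.5, -0.2)

From the two frames, the green capsule sits at roughly (8.5, 1.1) before and (7.0, 0.9) after.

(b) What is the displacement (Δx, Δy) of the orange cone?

(2.1, 2.1)

From the two frames, the orange cone sits at roughly (5.8, 1.4) before and (7.9, 3.5) after.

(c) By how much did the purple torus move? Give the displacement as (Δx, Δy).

(1.0, 1.4)

The purple torus started near (3.4, 2.9) and ended near (4.4, 4.3).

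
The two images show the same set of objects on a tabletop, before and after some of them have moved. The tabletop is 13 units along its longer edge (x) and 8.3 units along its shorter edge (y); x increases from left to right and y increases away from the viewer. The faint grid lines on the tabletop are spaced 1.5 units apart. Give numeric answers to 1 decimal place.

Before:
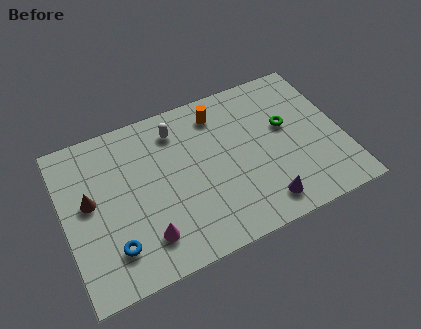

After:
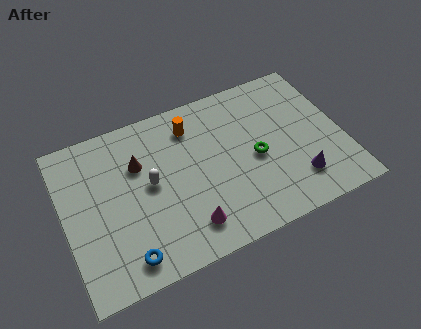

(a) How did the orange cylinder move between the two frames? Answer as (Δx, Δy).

(-1.3, -0.2)

From the two frames, the orange cylinder sits at roughly (7.5, 6.8) before and (6.2, 6.6) after.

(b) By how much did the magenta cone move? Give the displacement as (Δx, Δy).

(1.9, -0.2)

The magenta cone was at about (3.5, 1.8) and moved to about (5.4, 1.6).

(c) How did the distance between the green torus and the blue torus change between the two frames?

-2.1

The distance was about 9.0 in the first image and 6.9 in the second, so they moved 2.1 units closer together.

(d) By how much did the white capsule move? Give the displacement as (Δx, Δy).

(-1.5, -2.3)

The white capsule started near (5.5, 6.7) and ended near (4.0, 4.4).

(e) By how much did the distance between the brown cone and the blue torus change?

+1.7

Before: roughly 2.8 units apart; after: 4.5. That's 1.7 units further apart.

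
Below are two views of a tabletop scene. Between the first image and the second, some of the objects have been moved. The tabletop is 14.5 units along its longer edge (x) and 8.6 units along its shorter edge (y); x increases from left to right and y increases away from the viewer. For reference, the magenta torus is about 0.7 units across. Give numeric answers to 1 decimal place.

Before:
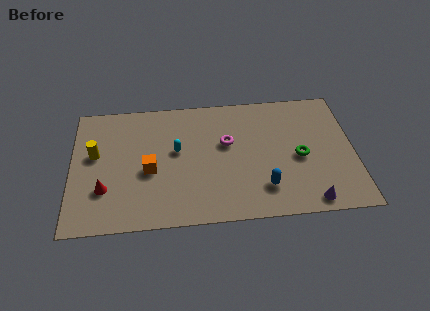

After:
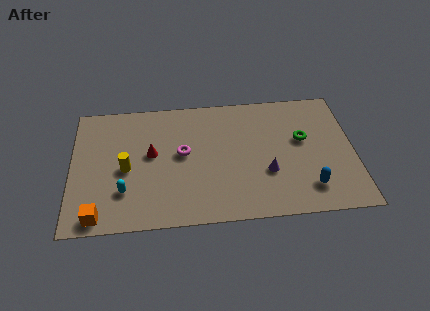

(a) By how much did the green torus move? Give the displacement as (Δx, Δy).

(0.2, 1.2)

From the two frames, the green torus sits at roughly (11.7, 3.9) before and (11.9, 5.1) after.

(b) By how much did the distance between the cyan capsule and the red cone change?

-1.6

Before: roughly 4.4 units apart; after: 2.8. That's 1.6 units closer together.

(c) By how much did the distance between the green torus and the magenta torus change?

+2.3

The distance was about 3.9 in the first image and 6.2 in the second, so they moved 2.3 units further apart.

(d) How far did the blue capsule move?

2.3

The blue capsule moved from about (9.8, 2.0) to (12.1, 1.8), a distance of √(2.3² + 0.2²) ≈ 2.3.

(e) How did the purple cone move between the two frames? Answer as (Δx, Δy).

(-2.1, 2.1)

The purple cone was at about (12.1, 0.9) and moved to about (10.0, 3.0).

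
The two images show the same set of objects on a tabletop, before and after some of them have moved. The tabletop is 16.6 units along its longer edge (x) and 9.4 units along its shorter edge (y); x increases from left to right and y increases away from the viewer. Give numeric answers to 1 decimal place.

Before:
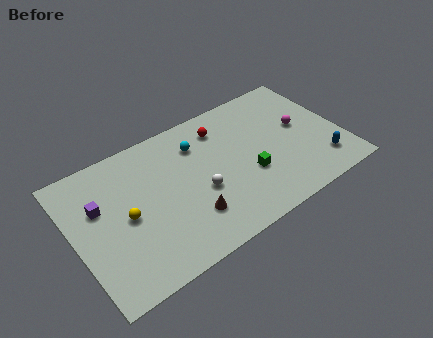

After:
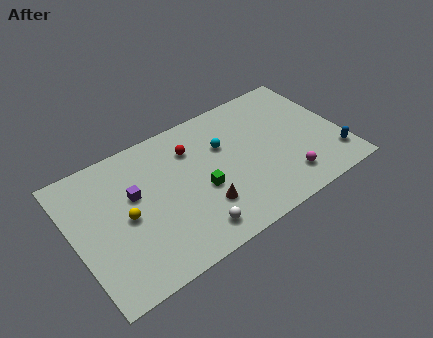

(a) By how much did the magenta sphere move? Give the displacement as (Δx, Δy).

(-1.6, -3.3)

From the two frames, the magenta sphere sits at roughly (14.3, 5.2) before and (12.7, 1.9) after.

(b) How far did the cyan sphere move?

1.7

The cyan sphere moved from about (8.0, 7.1) to (9.5, 6.2), a distance of √(1.5² + 0.9²) ≈ 1.7.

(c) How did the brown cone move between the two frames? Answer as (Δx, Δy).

(0.9, 0.2)

The brown cone was at about (6.7, 2.5) and moved to about (7.6, 2.7).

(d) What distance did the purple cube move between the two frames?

2.1

The purple cube moved from about (1.7, 6.0) to (3.8, 5.7), a distance of √(2.1² + 0.3²) ≈ 2.1.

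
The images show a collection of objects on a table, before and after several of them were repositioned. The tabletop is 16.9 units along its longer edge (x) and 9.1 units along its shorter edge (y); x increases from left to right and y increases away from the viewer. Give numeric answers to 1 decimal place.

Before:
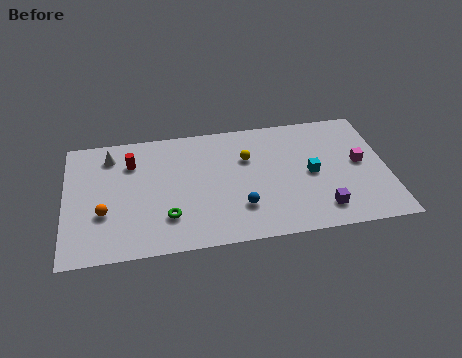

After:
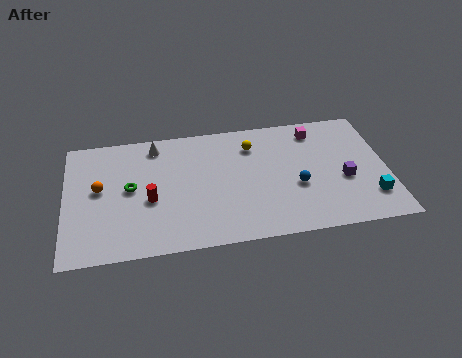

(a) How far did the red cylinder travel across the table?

3.0

The red cylinder was near (3.5, 6.7) before and (4.4, 3.8) after, so it travelled √(0.9² + 2.9²) ≈ 3.0 units.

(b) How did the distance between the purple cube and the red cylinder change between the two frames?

-0.8

The distance was about 11.0 in the first image and 10.2 in the second, so they moved 0.8 units closer together.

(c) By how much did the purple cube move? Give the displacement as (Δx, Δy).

(1.3, 2.0)

From the two frames, the purple cube sits at roughly (13.3, 1.7) before and (14.6, 3.7) after.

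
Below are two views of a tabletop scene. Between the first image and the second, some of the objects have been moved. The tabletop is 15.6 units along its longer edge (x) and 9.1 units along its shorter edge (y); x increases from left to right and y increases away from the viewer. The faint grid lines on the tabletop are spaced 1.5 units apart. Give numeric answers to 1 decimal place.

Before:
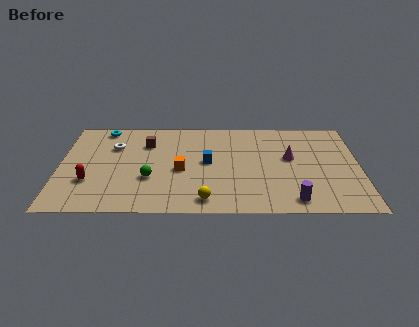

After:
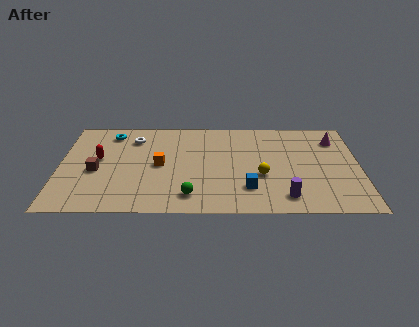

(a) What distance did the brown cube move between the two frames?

3.7

The brown cube was near (4.5, 6.6) before and (1.9, 3.9) after, so it travelled √(2.6² + 2.7²) ≈ 3.7 units.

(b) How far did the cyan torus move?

0.6

From (2.2, 8.1) to (2.6, 7.6), the cyan torus covered √(0.4² + 0.5²) ≈ 0.6 units.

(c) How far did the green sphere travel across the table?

2.6

The green sphere moved from about (4.7, 3.2) to (6.8, 1.6), a distance of √(2.1² + 1.6²) ≈ 2.6.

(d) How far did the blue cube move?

3.3

The blue cube moved from about (7.7, 4.8) to (9.8, 2.3), a distance of √(2.1² + 2.5²) ≈ 3.3.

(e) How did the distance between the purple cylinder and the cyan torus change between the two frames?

-1.1

Before: roughly 12.1 units apart; after: 11.0. That's 1.1 units closer together.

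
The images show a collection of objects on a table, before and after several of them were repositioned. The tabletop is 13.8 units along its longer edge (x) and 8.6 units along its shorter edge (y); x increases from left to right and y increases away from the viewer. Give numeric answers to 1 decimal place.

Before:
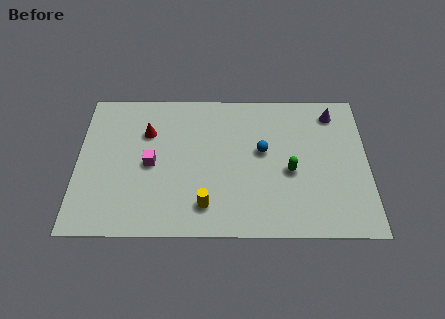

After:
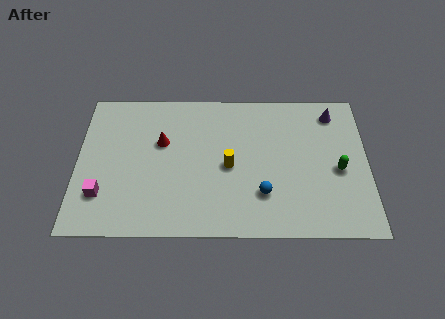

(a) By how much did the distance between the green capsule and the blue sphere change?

+2.1

Before: roughly 1.8 units apart; after: 3.9. That's 2.1 units further apart.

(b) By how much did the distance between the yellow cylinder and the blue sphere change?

-1.9

Before: roughly 4.2 units apart; after: 2.3. That's 1.9 units closer together.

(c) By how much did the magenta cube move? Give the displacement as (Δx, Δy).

(-2.3, -1.8)

From the two frames, the magenta cube sits at roughly (3.5, 4.1) before and (1.2, 2.3) after.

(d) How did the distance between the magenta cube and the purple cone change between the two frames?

+2.8

They were about 9.2 units apart before and 12.0 after — 2.8 units further apart.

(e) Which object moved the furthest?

the magenta cube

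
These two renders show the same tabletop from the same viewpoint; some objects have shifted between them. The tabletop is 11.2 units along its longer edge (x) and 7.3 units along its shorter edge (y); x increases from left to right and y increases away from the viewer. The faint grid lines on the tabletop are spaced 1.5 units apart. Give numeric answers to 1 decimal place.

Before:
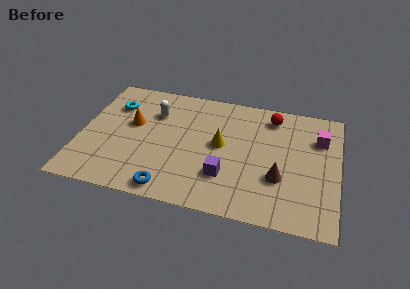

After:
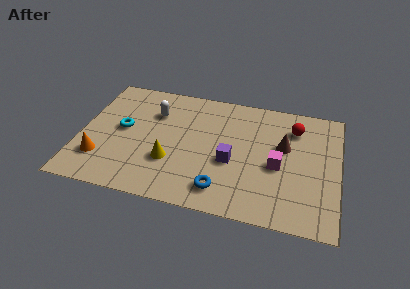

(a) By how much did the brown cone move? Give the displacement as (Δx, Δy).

(0.1, 1.9)

From the two frames, the brown cone sits at roughly (8.7, 2.5) before and (8.8, 4.4) after.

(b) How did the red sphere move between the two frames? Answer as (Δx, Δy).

(1.0, -0.5)

From the two frames, the red sphere sits at roughly (8.2, 6.1) before and (9.2, 5.6) after.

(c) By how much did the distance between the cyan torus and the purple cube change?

-1.1

Before: roughly 6.0 units apart; after: 4.9. That's 1.1 units closer together.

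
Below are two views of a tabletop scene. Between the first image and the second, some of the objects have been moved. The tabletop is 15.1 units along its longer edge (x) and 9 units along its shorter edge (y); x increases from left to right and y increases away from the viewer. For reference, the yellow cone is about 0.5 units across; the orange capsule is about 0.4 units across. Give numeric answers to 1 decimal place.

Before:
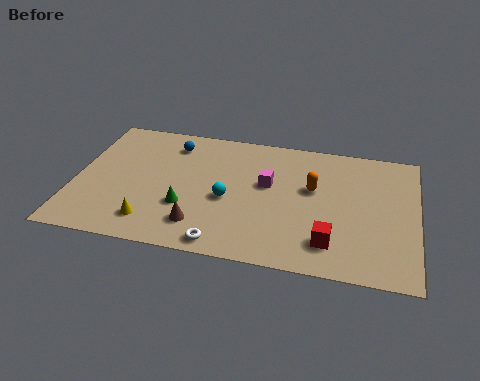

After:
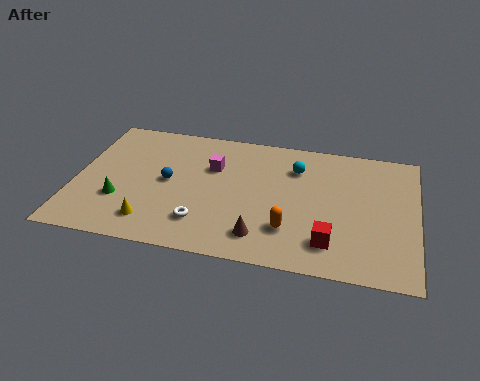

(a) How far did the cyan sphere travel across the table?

4.0

The cyan sphere moved from about (6.8, 3.9) to (9.7, 6.7), a distance of √(2.9² + 2.8²) ≈ 4.0.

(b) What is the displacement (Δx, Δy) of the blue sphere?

(0.0, -2.7)

The blue sphere was at about (4.1, 7.3) and moved to about (4.1, 4.6).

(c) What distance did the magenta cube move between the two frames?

2.6

The magenta cube moved from about (8.5, 5.3) to (6.0, 6.0), a distance of √(2.5² + 0.7²) ≈ 2.6.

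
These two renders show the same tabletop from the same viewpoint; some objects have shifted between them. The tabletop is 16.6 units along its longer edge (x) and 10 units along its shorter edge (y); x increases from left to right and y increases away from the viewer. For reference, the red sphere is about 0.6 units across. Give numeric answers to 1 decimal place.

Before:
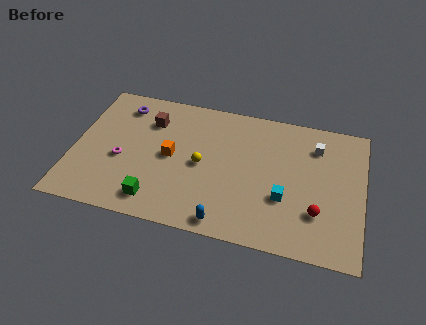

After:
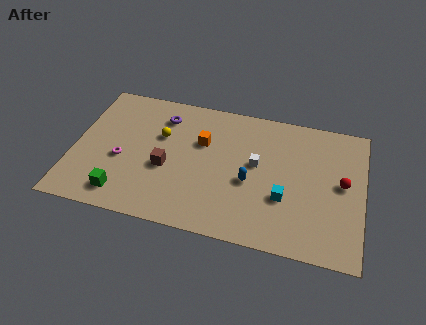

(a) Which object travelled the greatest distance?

the white cube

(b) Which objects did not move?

the magenta torus and the cyan cube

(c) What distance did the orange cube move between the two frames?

2.3

The orange cube was near (5.6, 5.0) before and (7.3, 6.5) after, so it travelled √(1.7² + 1.5²) ≈ 2.3 units.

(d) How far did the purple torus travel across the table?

2.4

The purple torus moved from about (2.5, 8.2) to (4.9, 7.9), a distance of √(2.4² + 0.3²) ≈ 2.4.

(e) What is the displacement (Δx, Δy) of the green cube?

(-1.9, 0.0)

From the two frames, the green cube sits at roughly (5.0, 1.6) before and (3.1, 1.6) after.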